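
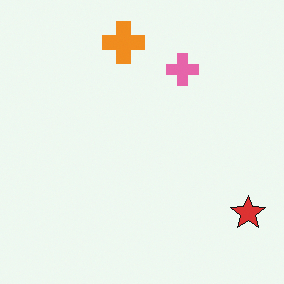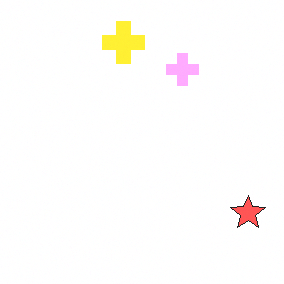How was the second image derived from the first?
This is the original image noticeably brightened.

Every pixel — background and shapes alike — is uniformly brightened.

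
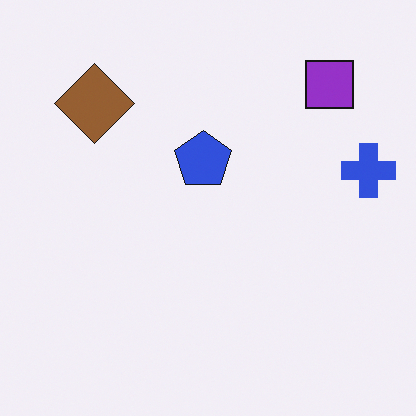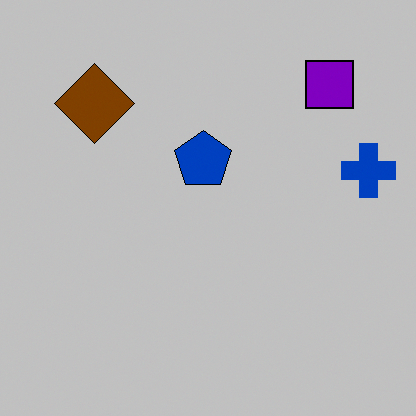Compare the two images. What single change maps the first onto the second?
This is the original image aggressively posterized.

Each flat color has snapped to a coarser quantized level — most visibly, the near-white background has dropped to a flat grey.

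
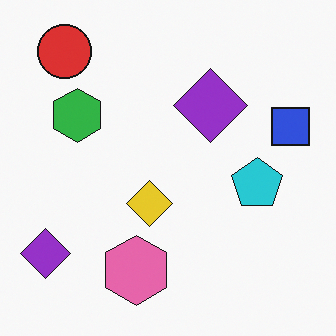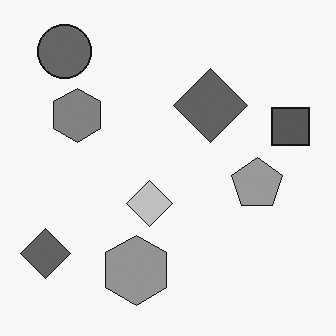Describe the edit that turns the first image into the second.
Converted to grayscale.

All color is removed — every shape is now a shade of grey.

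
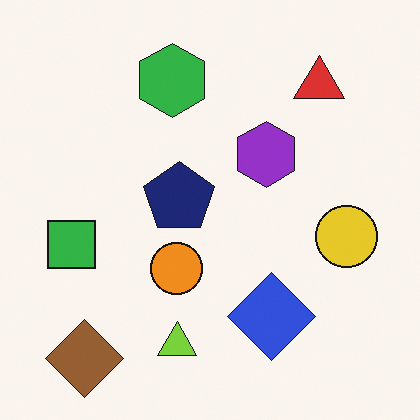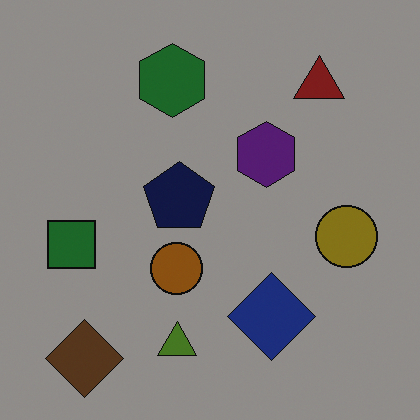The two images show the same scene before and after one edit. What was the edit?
The image was noticeably darkened.

Every pixel — background and shapes alike — is uniformly darkened.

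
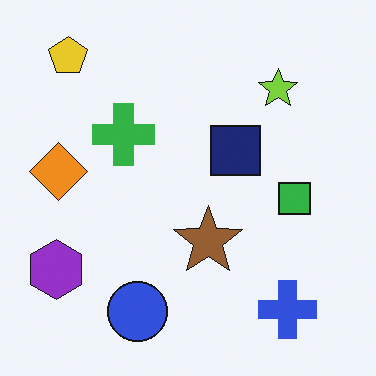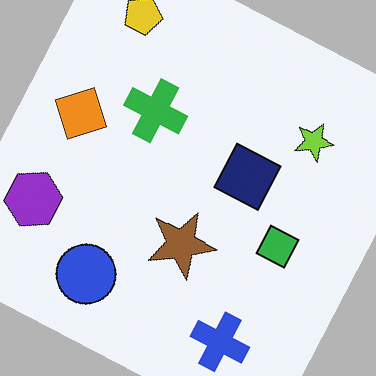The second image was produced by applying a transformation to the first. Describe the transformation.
The transformation is: rotated clockwise by a moderate amount.

Every shape is tilted by the same angle and the image corners show triangular fill wedges — a whole-image rotation by a non-right angle.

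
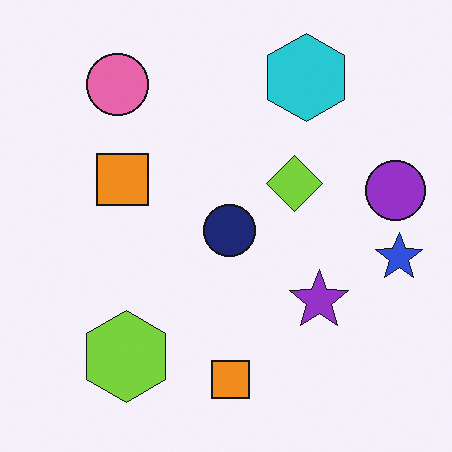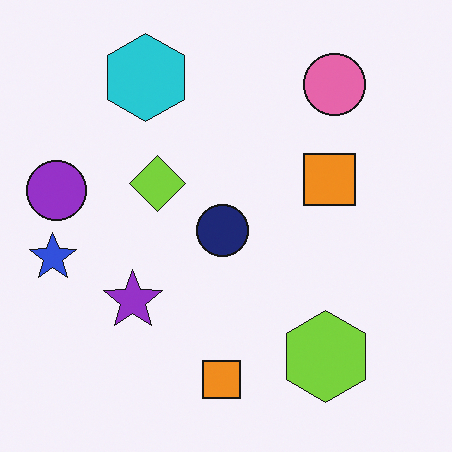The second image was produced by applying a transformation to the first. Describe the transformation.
This is the original image flipped horizontally (left ↔ right).

The blue star is in the right of the first image and the left of the second — shapes on opposite sides of the vertical midline have swapped in a mirror flip.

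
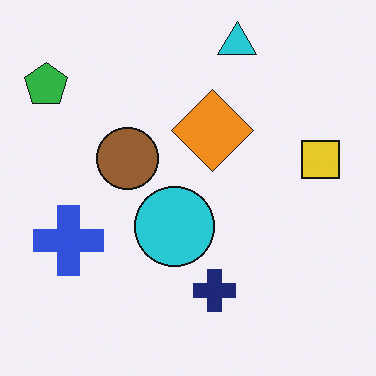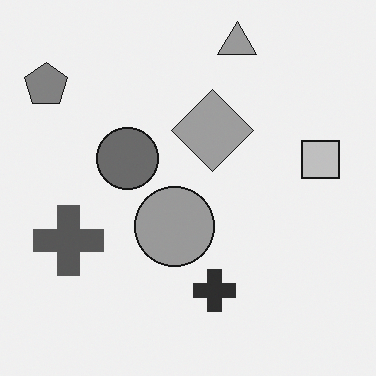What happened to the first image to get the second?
The image was converted to grayscale.

All color is removed — every shape is now a shade of grey.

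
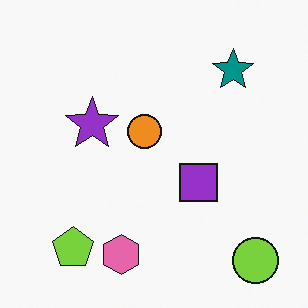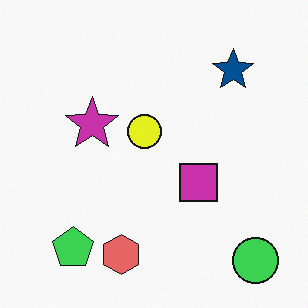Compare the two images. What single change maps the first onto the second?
It was hue-shifted slightly.

Every shape's color has rotated by the same amount around the hue wheel — a uniform hue shift.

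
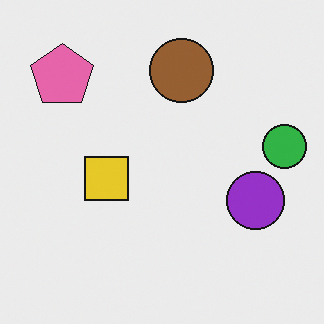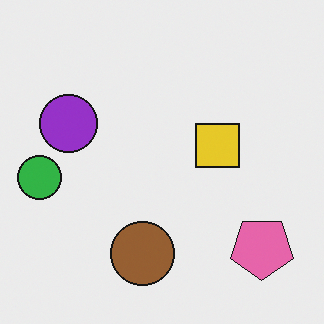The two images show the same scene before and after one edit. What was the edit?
This is the original image rotated 180°.

The pink pentagon sits in the top-left of the first image and the bottom-right of the second — consistent with a whole-image 180° rotation.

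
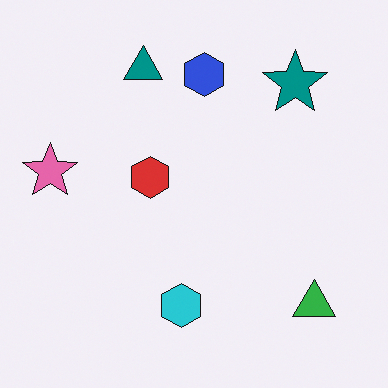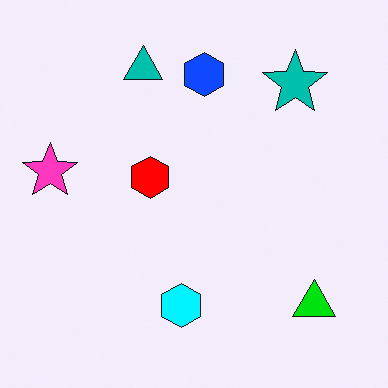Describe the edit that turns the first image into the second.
It was made much more vivid (saturation change).

All colors are more vivid — a global saturation change.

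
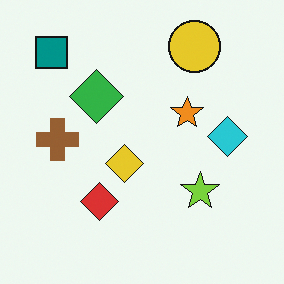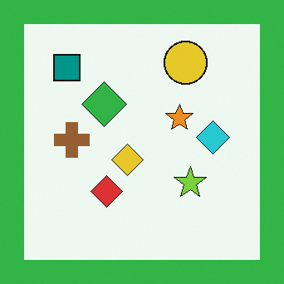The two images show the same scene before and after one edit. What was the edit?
It was framed with a green border.

A solid green frame runs around the edge of the second image, with the content slightly shrunk inside it.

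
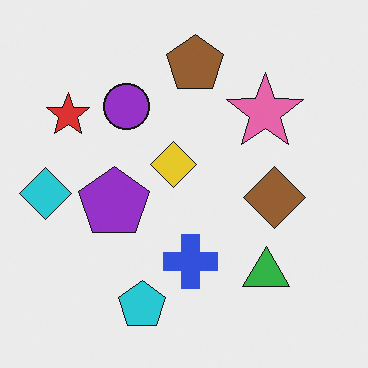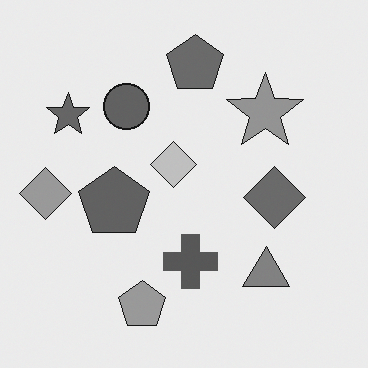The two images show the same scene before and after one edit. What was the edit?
This is the original image converted to grayscale.

All color is removed — every shape is now a shade of grey.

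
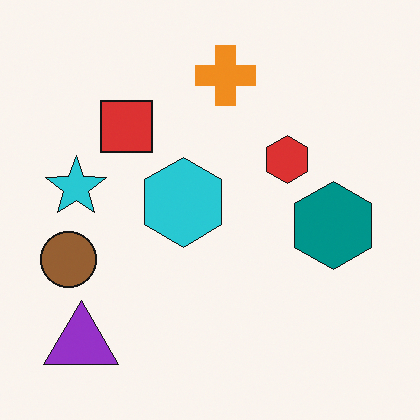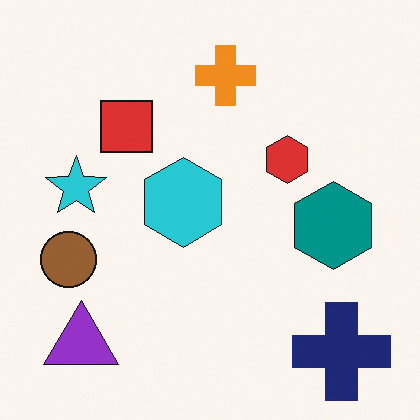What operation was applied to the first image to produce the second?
It was overlaid with an additional navy cross.

A navy cross appears in the second image that is absent from the first.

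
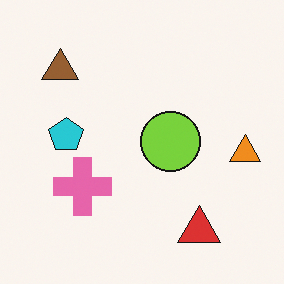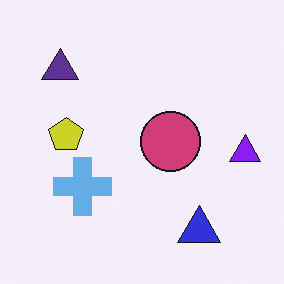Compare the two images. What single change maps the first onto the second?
The image was hue-shifted by a large amount.

Every shape's color has rotated by the same amount around the hue wheel — a uniform hue shift.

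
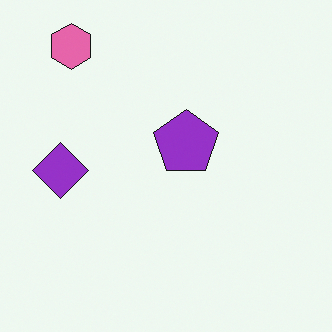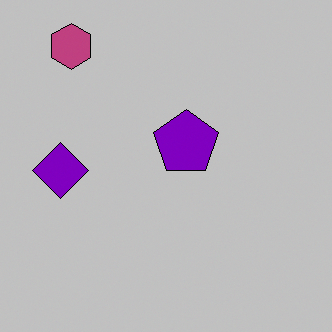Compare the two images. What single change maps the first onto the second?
This is the original image heavily posterized to just a handful of flat colors.

Each flat color has snapped to a coarser quantized level — most visibly, the near-white background has dropped to a flat grey.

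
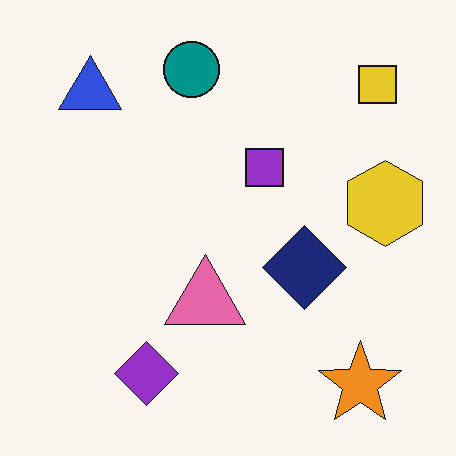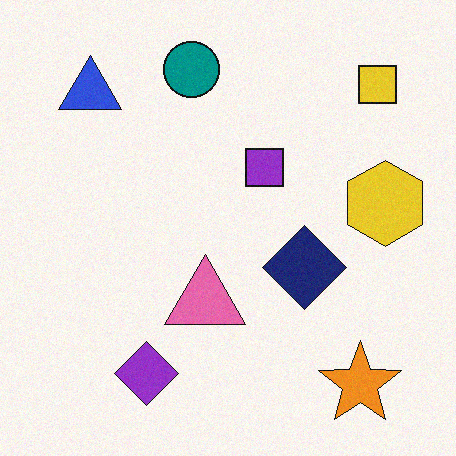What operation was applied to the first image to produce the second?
Degraded with light additive noise.

Random speckle covers the whole image, including the flat background.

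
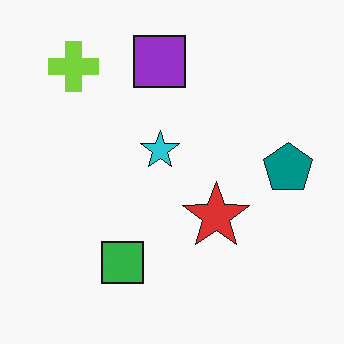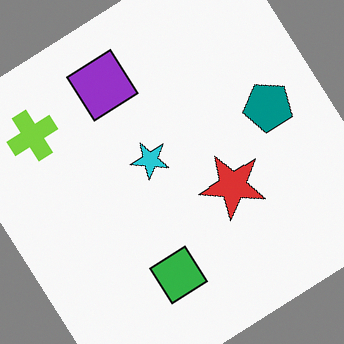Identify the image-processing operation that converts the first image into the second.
The second image is the first rotated counter-clockwise by a large amount — several tens of degrees.

Every shape is tilted by the same angle and the image corners show triangular fill wedges — a whole-image rotation by a non-right angle.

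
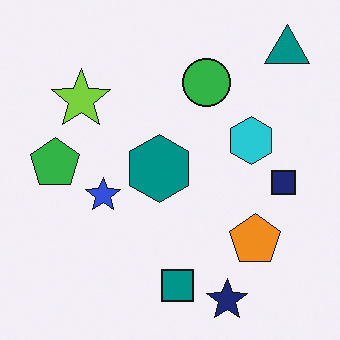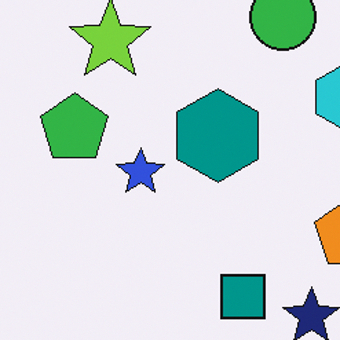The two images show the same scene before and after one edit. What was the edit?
The image was cropped to a modestly smaller region and rescaled.

The visible shapes are larger and the field of view is narrower; shapes near the original edges may be partly or wholly outside the frame — a crop-and-rescale.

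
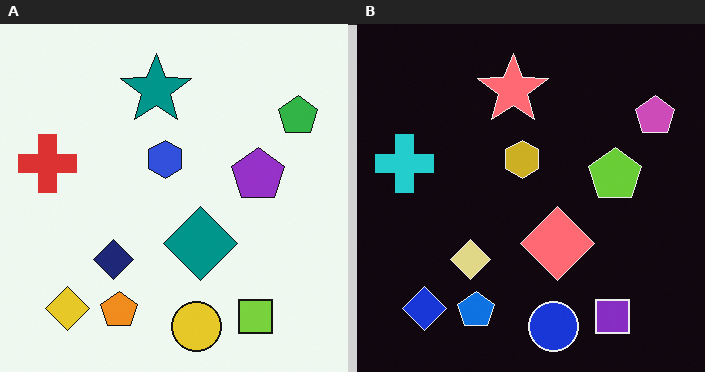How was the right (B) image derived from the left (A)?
The transformation is: color-inverted (negative).

The light background has become dark and every shape's color is its complement — a photographic negative.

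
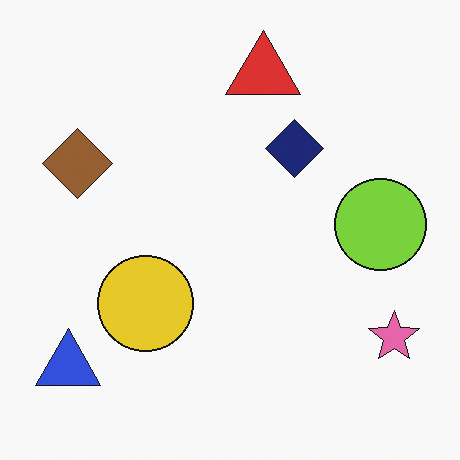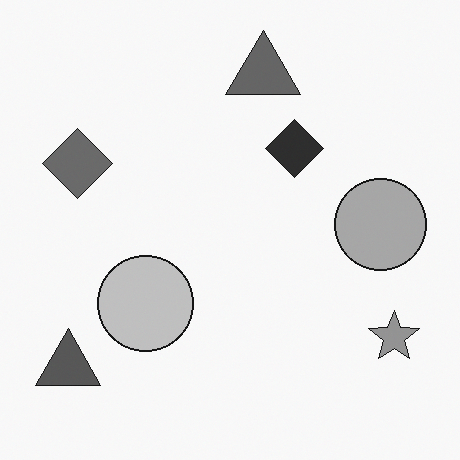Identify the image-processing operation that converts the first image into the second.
The second image is the first converted to grayscale.

All color is removed — every shape is now a shade of grey.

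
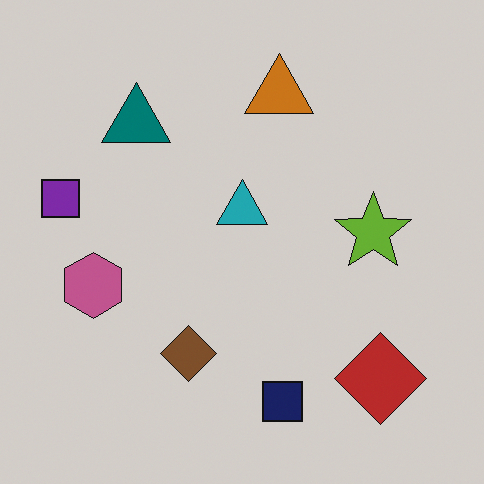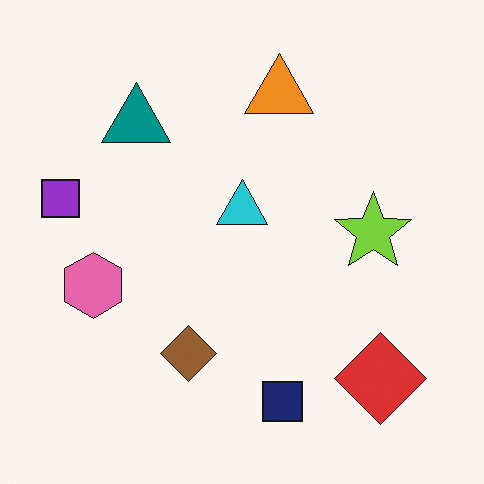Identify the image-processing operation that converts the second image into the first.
The first image is the second darkened a little.

Every pixel — background and shapes alike — is uniformly darkened.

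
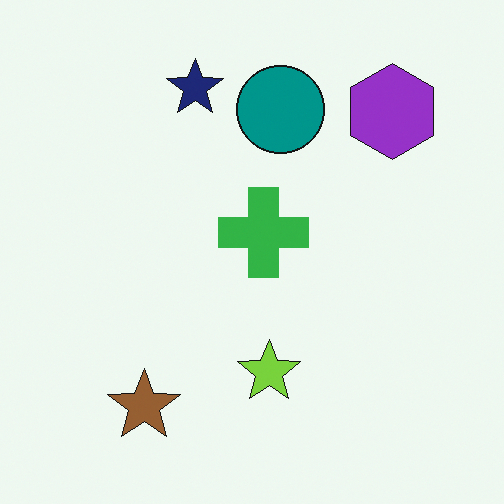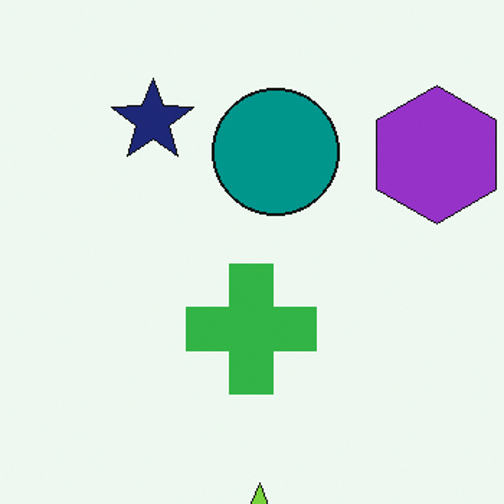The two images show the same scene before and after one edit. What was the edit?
The image was cropped to a modestly smaller region and rescaled.

The visible shapes are larger and the field of view is narrower; shapes near the original edges may be partly or wholly outside the frame — a crop-and-rescale.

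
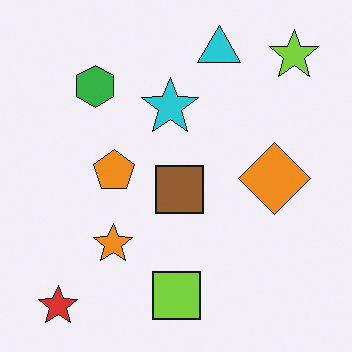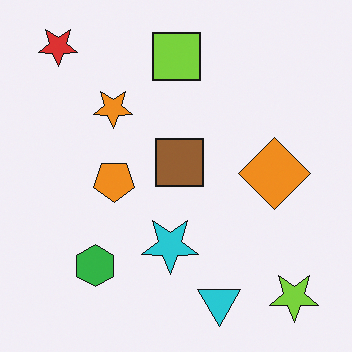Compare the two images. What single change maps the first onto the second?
It was flipped vertically (top ↔ bottom).

The red star is in the bottom-left of the first image and the top-left of the second — shapes on opposite sides of the horizontal midline have swapped in a mirror flip.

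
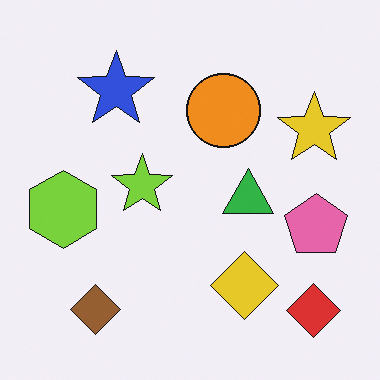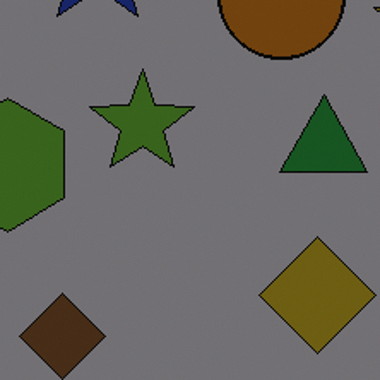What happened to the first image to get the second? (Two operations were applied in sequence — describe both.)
It was substantially darkened, then cropped to a noticeably smaller region and rescaled.

Every pixel — background and shapes alike — is uniformly darkened. The visible shapes are larger and the field of view is narrower; shapes near the original edges may be partly or wholly outside the frame — a crop-and-rescale.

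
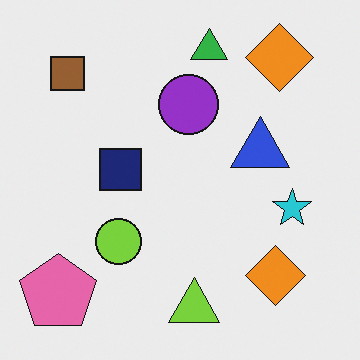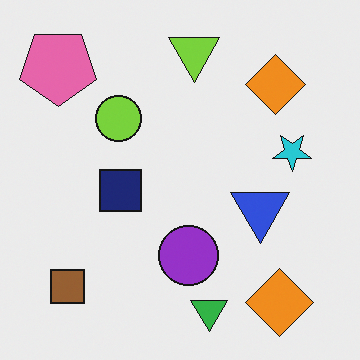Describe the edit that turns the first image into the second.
The second image is the first flipped vertically (top ↔ bottom).

The green triangle is in the top of the first image and the bottom of the second — shapes on opposite sides of the horizontal midline have swapped in a mirror flip.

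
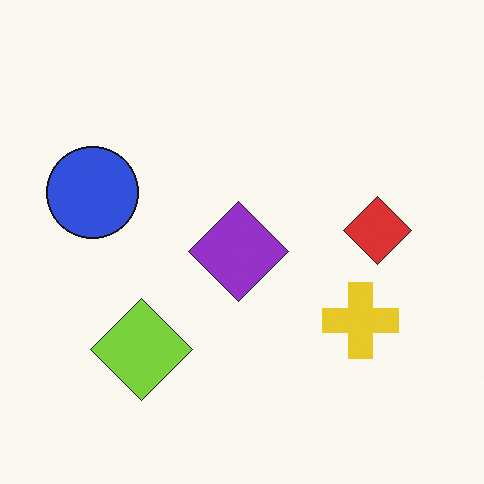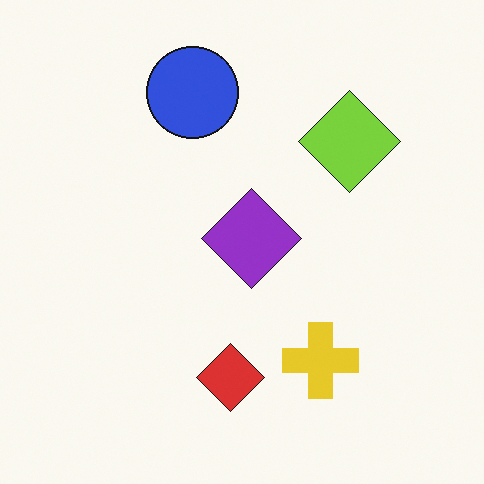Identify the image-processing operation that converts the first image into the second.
The image was transposed (reflected across the top-left ↔ bottom-right diagonal).

Shapes have swapped their row and column positions — what was in the top-right is now in the bottom-left — a diagonal reflection.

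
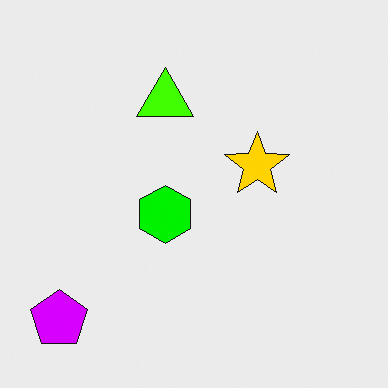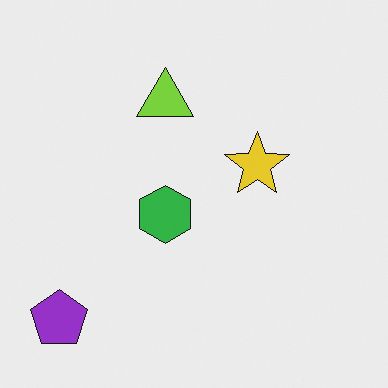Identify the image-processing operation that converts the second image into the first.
The transformation is: heavily oversaturated.

All colors are more vivid — a global saturation change.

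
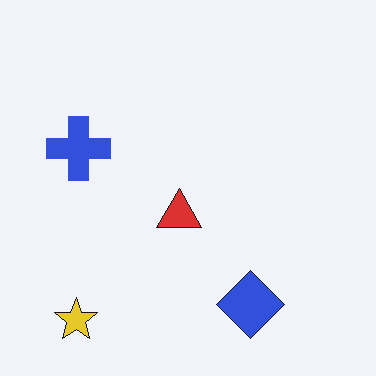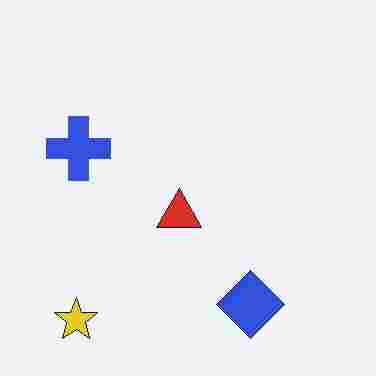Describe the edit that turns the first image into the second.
The image was heavily JPEG-compressed with obvious blocking artifacts.

Blocky 8×8 compression artifacts appear around shape edges and the flat background shows ringing — characteristic JPEG degradation.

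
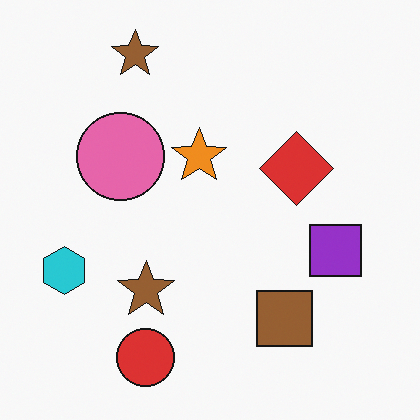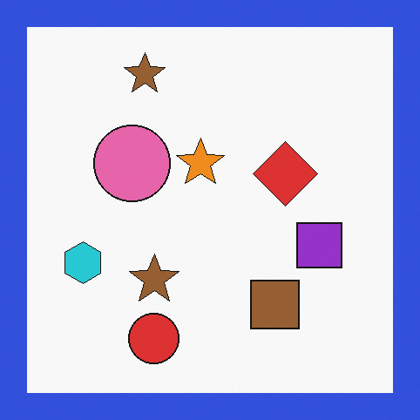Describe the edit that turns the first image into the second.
The second image is the first framed with a blue border.

A solid blue frame runs around the edge of the second image, with the content slightly shrunk inside it.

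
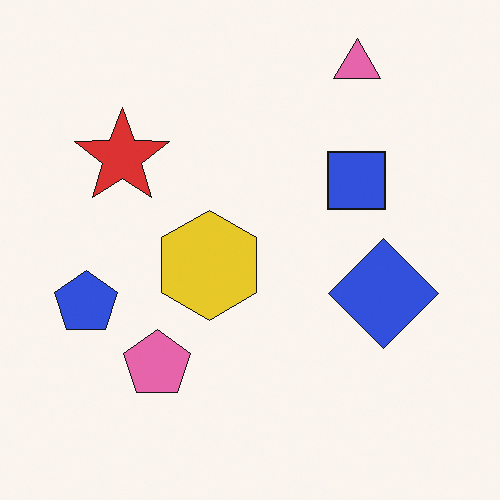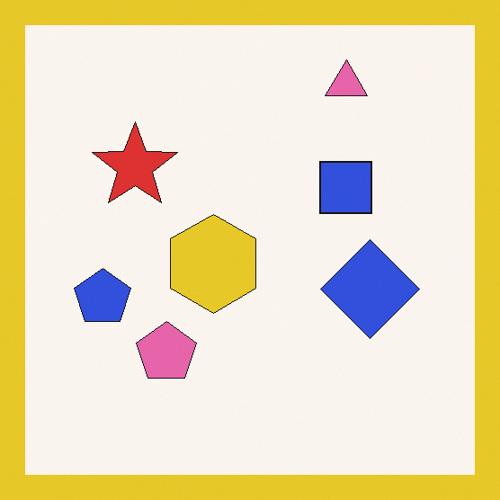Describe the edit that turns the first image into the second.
This is the original image framed with a yellow border.

A solid yellow frame runs around the edge of the second image, with the content slightly shrunk inside it.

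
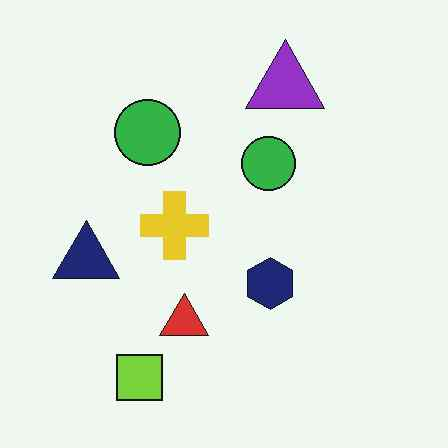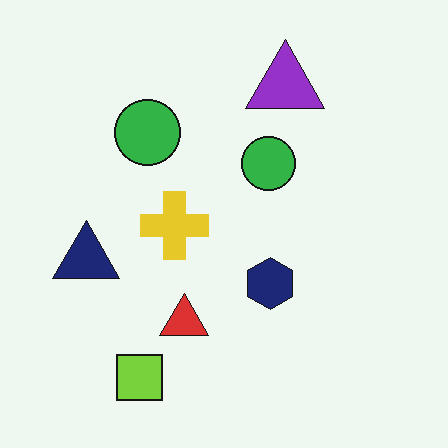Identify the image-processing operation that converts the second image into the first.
This is the original image given moderate JPEG compression.

Blocky 8×8 compression artifacts appear around shape edges and the flat background shows ringing — characteristic JPEG degradation.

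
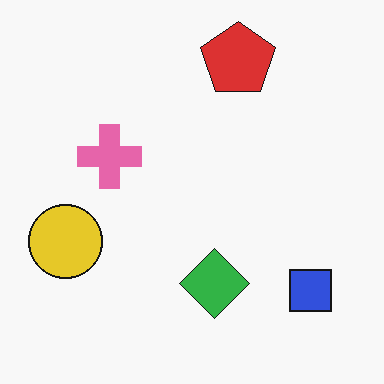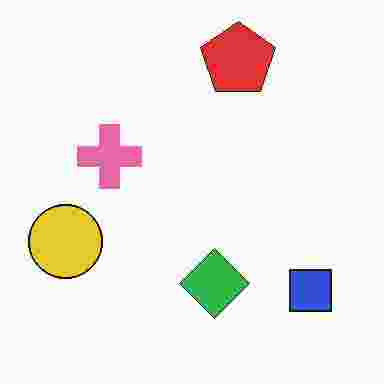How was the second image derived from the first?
Heavily JPEG-compressed with obvious blocking artifacts.

Blocky 8×8 compression artifacts appear around shape edges and the flat background shows ringing — characteristic JPEG degradation.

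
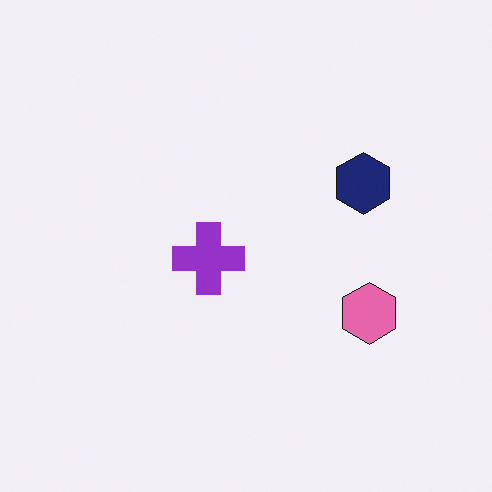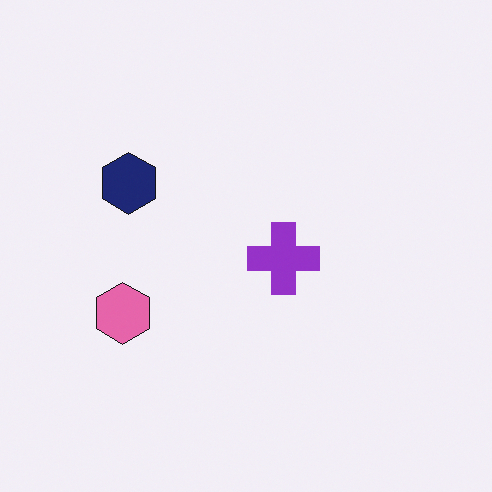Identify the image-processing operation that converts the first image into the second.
Flipped horizontally (left ↔ right).

The pink hexagon is in the right of the first image and the left of the second — shapes on opposite sides of the vertical midline have swapped in a mirror flip.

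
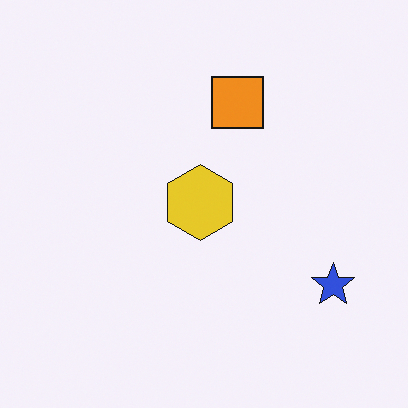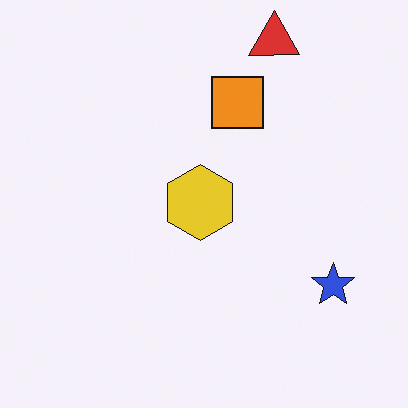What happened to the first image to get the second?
Overlaid with an additional red triangle.

A red triangle appears in the second image that is absent from the first.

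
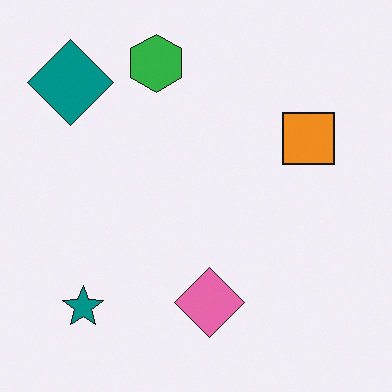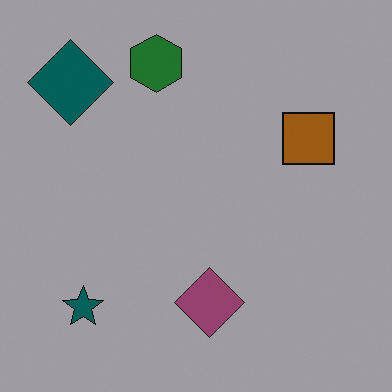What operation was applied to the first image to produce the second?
The second image is the first darkened a lot.

Every pixel — background and shapes alike — is uniformly darkened.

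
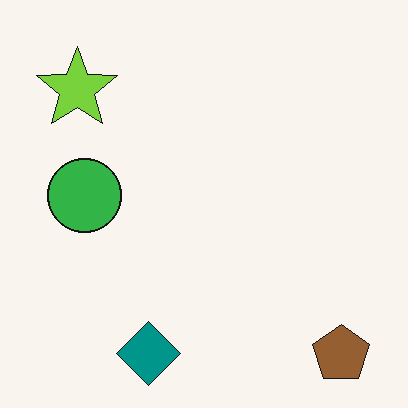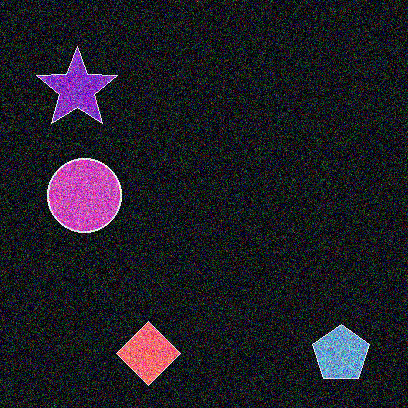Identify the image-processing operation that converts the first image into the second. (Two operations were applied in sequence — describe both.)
It was color-inverted (negative), then degraded with strong gaussian noise.

The light background has become dark and every shape's color is its complement — a photographic negative. Random speckle covers the whole image, including the flat background.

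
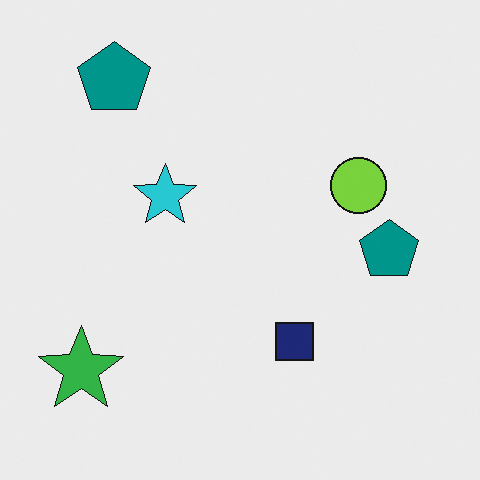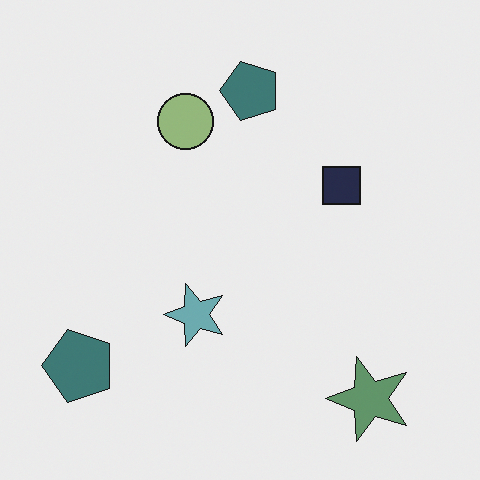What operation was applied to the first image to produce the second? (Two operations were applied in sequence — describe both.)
This is the original image heavily desaturated, then rotated 90° counter-clockwise.

All colors are more muted and greyish — a global saturation change. The green star sits in the bottom-left of the first image and the bottom-right of the second — consistent with a whole-image 90° counter-clockwise rotation.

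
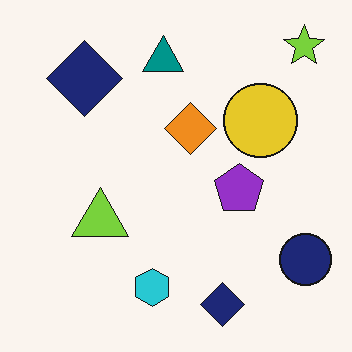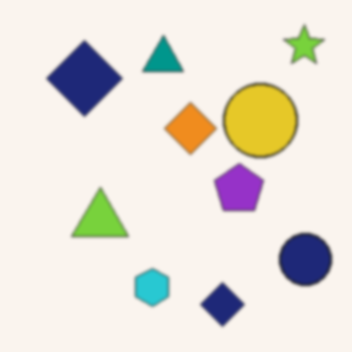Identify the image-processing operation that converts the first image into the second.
The image was given a subtle gaussian blur.

Shape edges and outlines are uniformly softened across the whole image.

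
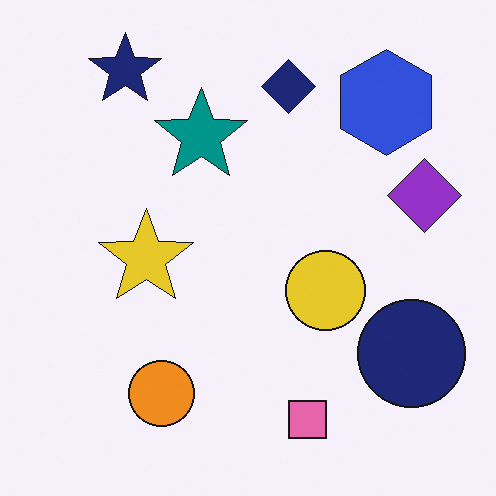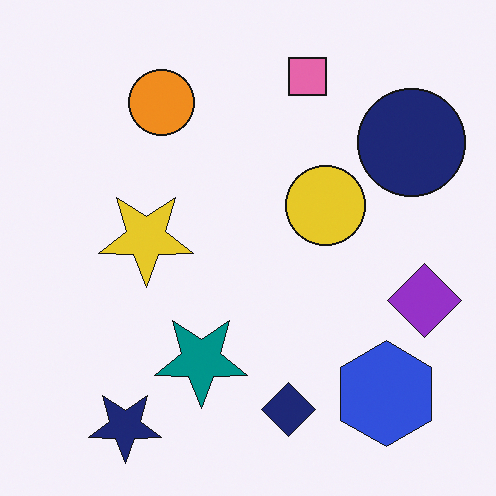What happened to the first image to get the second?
The transformation is: flipped vertically (top ↔ bottom).

The navy star is in the top-left of the first image and the bottom-left of the second — shapes on opposite sides of the horizontal midline have swapped in a mirror flip.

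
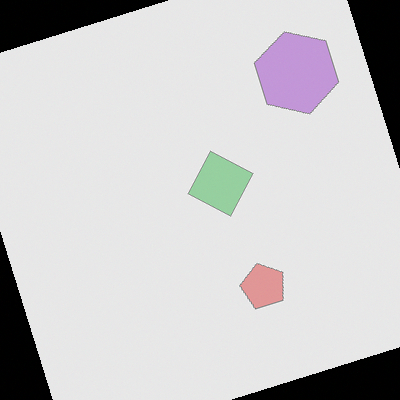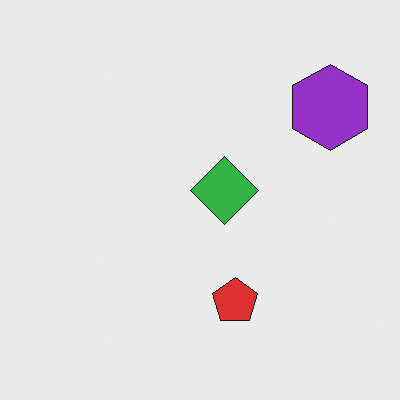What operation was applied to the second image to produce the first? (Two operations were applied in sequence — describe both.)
The image was washed out (contrast reduced), then rotated counter-clockwise by a moderate amount.

Tones are pushed toward mid-grey across the whole image — a global contrast change. Every shape is tilted by the same angle and the image corners show triangular fill wedges — a whole-image rotation by a non-right angle.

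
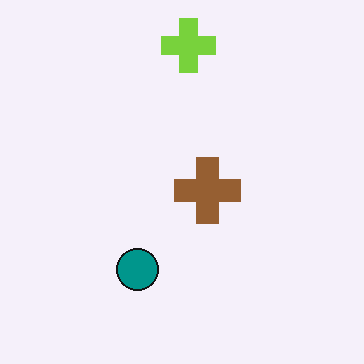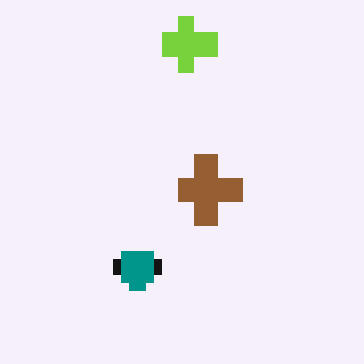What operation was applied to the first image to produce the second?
The second image is the first pixelated into visible square blocks.

Shapes are reduced to large square blocks; fine edges and outlines are lost — a downscale-then-upscale (mosaic) effect.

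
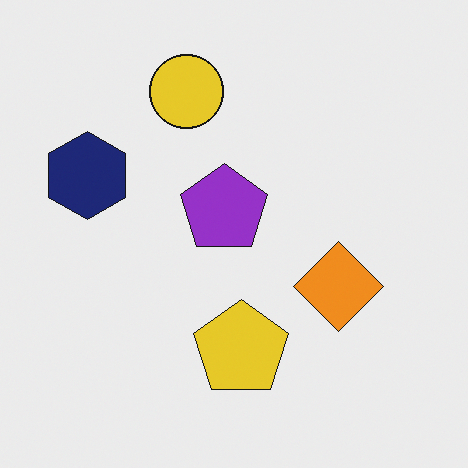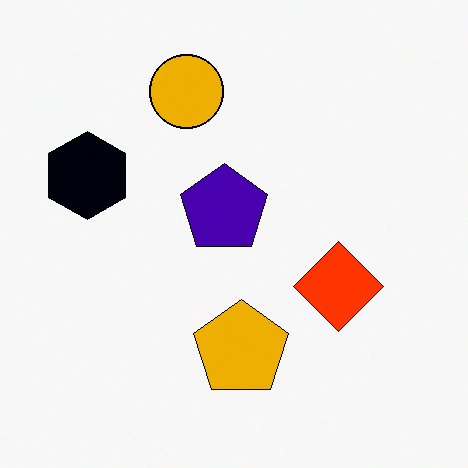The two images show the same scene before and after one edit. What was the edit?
This is the original image boosted in contrast.

Tones are pushed away from mid-grey across the whole image — a global contrast change.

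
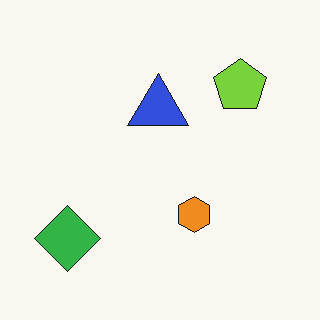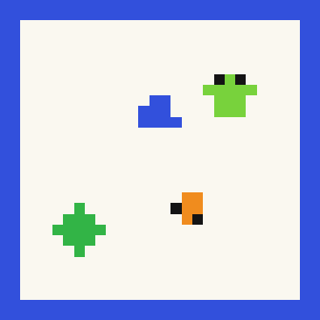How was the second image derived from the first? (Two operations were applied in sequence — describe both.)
It was heavily pixelated into large blocks, then framed with a blue border.

Shapes are reduced to large square blocks; fine edges and outlines are lost — a downscale-then-upscale (mosaic) effect. A solid blue frame runs around the edge of the second image, with the content slightly shrunk inside it.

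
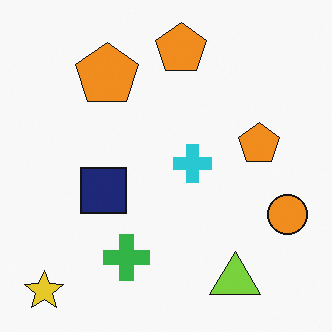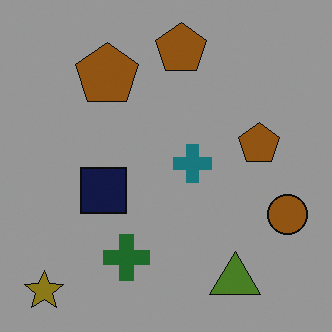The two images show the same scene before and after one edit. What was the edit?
Noticeably darkened.

Every pixel — background and shapes alike — is uniformly darkened.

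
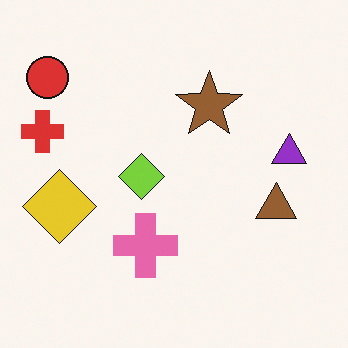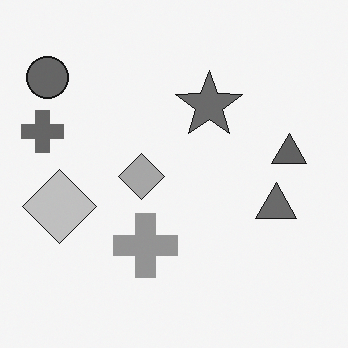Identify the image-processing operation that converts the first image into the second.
The transformation is: converted to grayscale.

All color is removed — every shape is now a shade of grey.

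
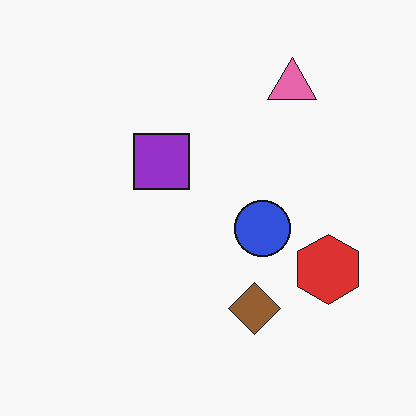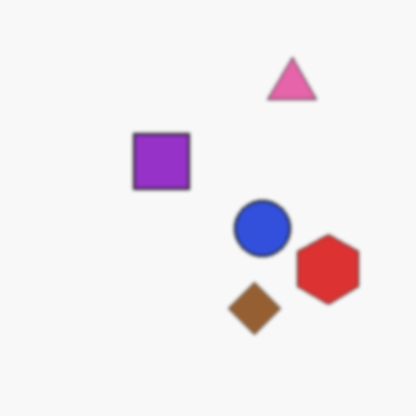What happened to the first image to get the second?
The second image is the first given a subtle gaussian blur.

Shape edges and outlines are uniformly softened across the whole image.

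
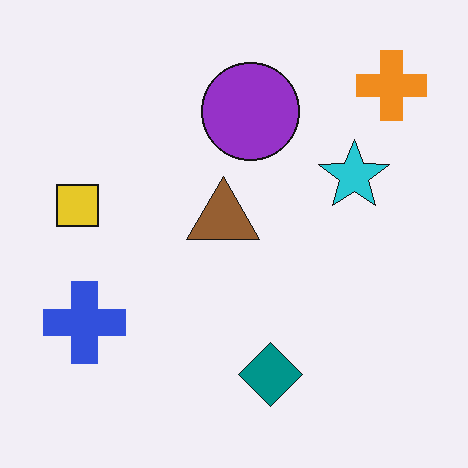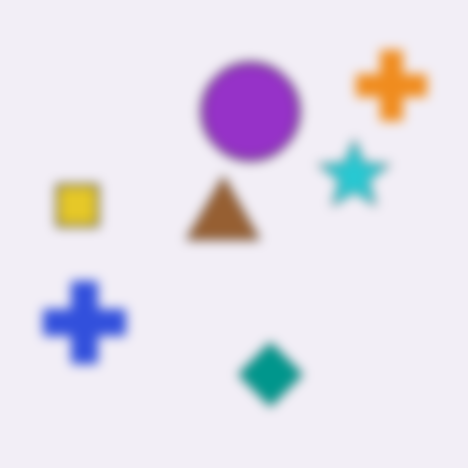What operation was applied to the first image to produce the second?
The transformation is: strongly gaussian-blurred.

Shape edges and outlines are uniformly softened across the whole image.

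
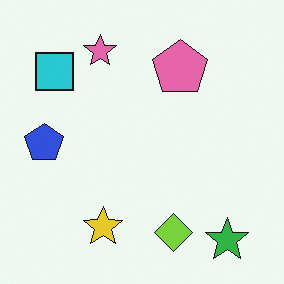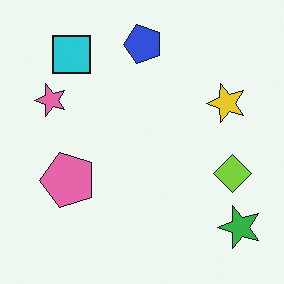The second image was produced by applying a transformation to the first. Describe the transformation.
The second image is the first transposed (reflected across the top-left ↔ bottom-right diagonal).

Shapes have swapped their row and column positions — what was in the top-right is now in the bottom-left — a diagonal reflection.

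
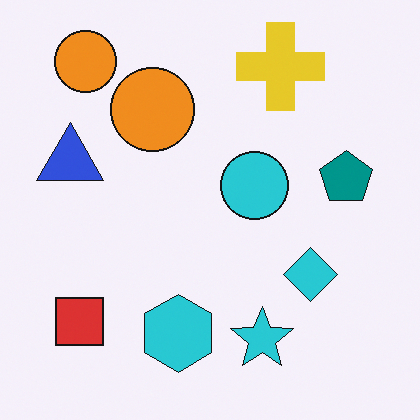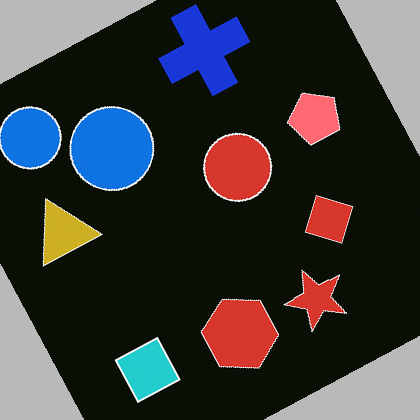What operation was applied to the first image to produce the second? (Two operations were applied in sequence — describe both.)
The transformation is: rotated counter-clockwise by a clearly visible amount, then color-inverted (negative).

Every shape is tilted by the same angle and the image corners show triangular fill wedges — a whole-image rotation by a non-right angle. The light background has become dark and every shape's color is its complement — a photographic negative.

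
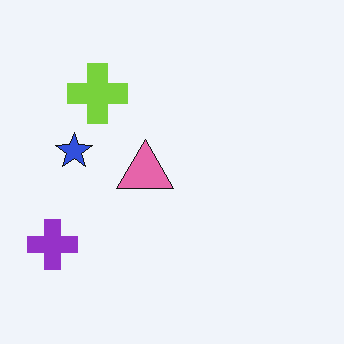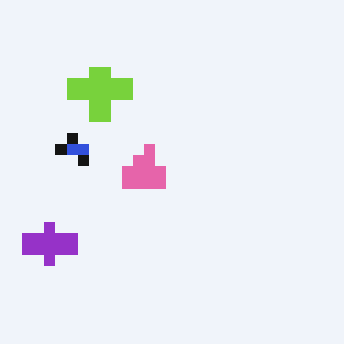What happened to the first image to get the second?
The image was coarsely pixelated.

Shapes are reduced to large square blocks; fine edges and outlines are lost — a downscale-then-upscale (mosaic) effect.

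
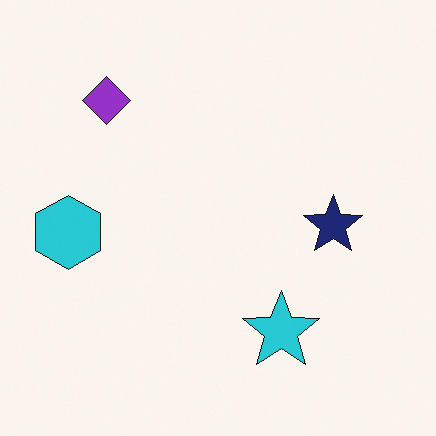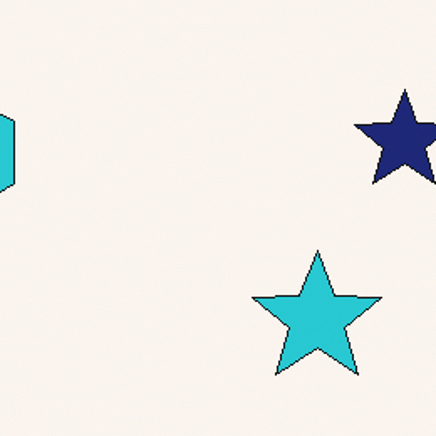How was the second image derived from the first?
The image was cropped tightly and scaled back up.

The visible shapes are larger and the field of view is narrower; shapes near the original edges may be partly or wholly outside the frame — a crop-and-rescale.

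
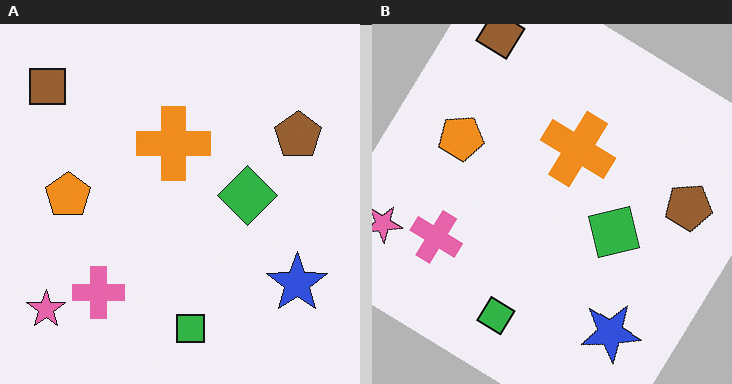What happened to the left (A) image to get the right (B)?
The image was rotated clockwise by a large amount — several tens of degrees.

Every shape is tilted by the same angle and the image corners show triangular fill wedges — a whole-image rotation by a non-right angle.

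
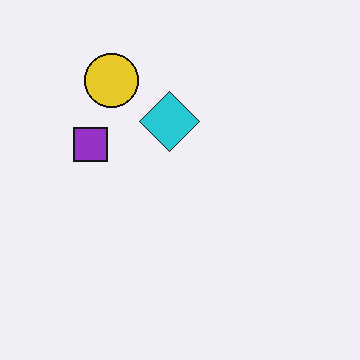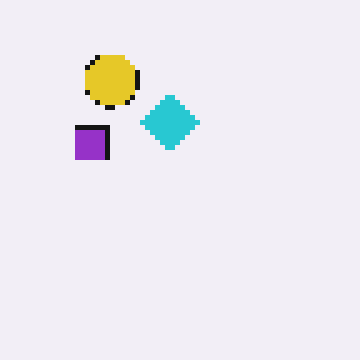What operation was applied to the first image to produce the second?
The image was lightly pixelated (a mild mosaic effect).

Shapes are reduced to large square blocks; fine edges and outlines are lost — a downscale-then-upscale (mosaic) effect.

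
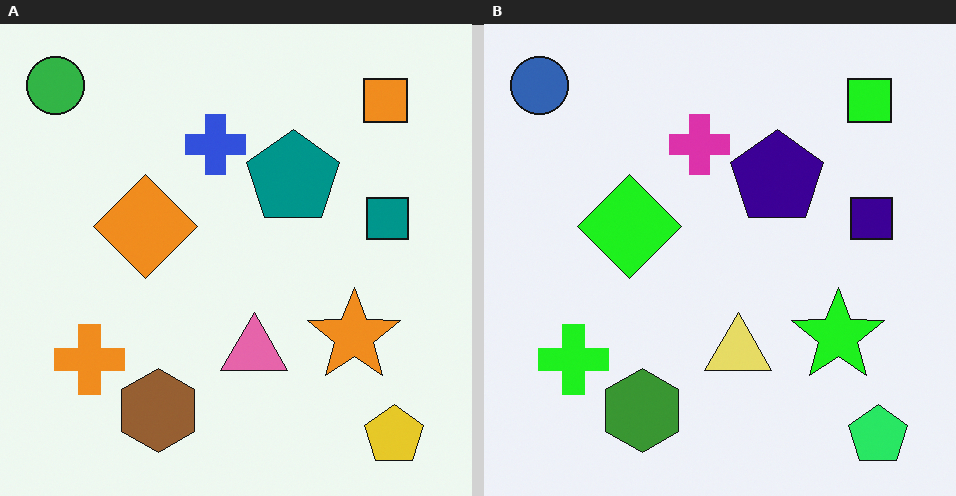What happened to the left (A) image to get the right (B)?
The image was hue-shifted through roughly a third of the color wheel.

Every shape's color has rotated by the same amount around the hue wheel — a uniform hue shift.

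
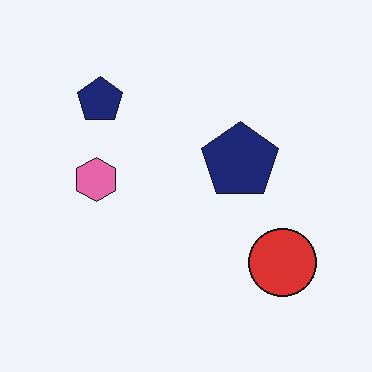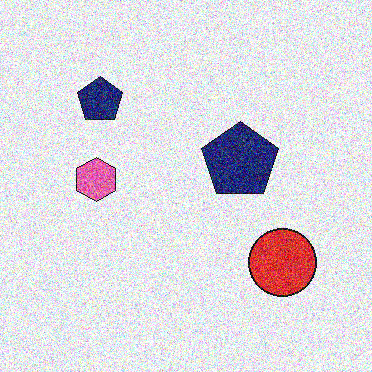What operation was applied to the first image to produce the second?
The second image is the first degraded with heavy additive noise.

Random speckle covers the whole image, including the flat background.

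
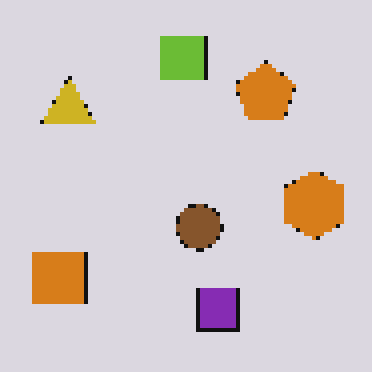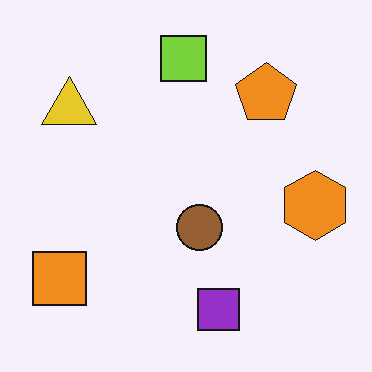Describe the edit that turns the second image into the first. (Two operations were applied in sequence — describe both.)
The image was darkened a little, then mildly pixelated.

Every pixel — background and shapes alike — is uniformly darkened. Shapes are reduced to large square blocks; fine edges and outlines are lost — a downscale-then-upscale (mosaic) effect.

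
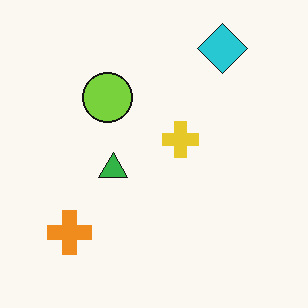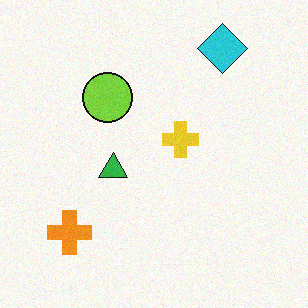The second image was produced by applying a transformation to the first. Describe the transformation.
The second image is the first degraded with light additive noise.

Random speckle covers the whole image, including the flat background.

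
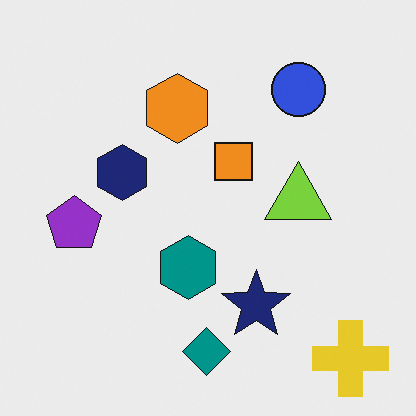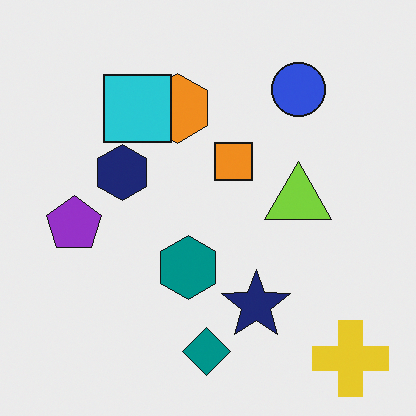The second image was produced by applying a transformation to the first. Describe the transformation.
This is the original image overlaid with an additional cyan square.

A cyan square appears in the second image that is absent from the first.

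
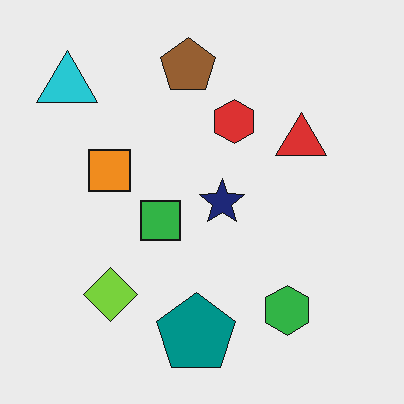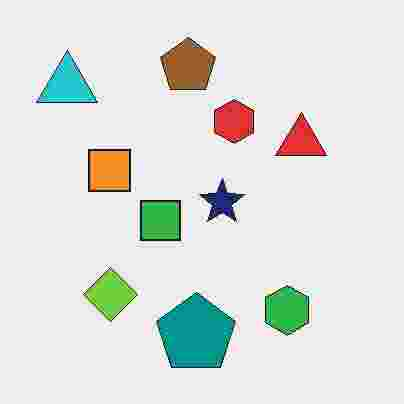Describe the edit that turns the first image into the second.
The transformation is: degraded with heavy JPEG compression.

Blocky 8×8 compression artifacts appear around shape edges and the flat background shows ringing — characteristic JPEG degradation.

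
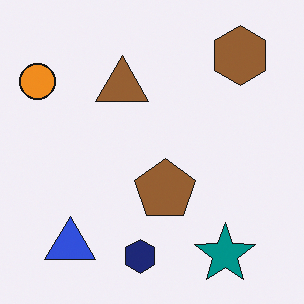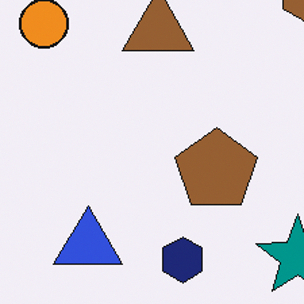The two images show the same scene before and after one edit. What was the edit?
The second image is the first cropped slightly and scaled back up.

The visible shapes are larger and the field of view is narrower; shapes near the original edges may be partly or wholly outside the frame — a crop-and-rescale.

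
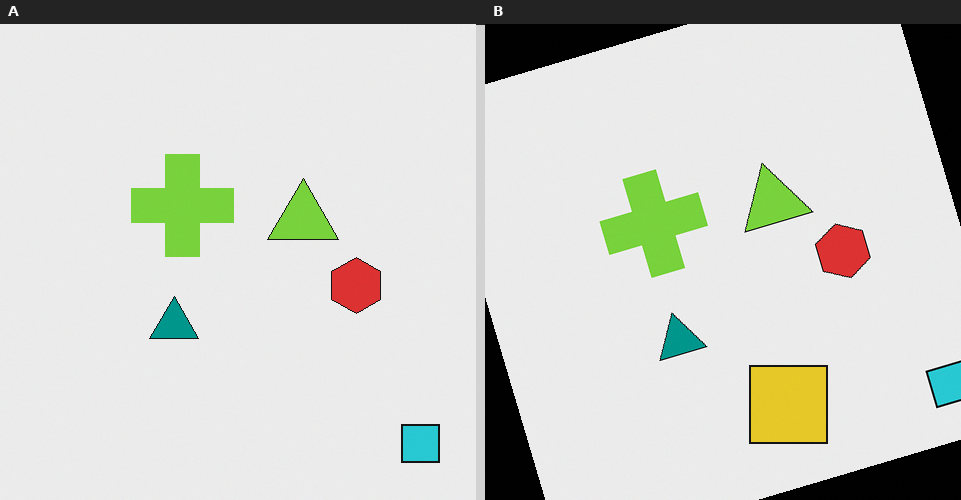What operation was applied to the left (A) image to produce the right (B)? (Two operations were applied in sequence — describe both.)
It was rotated counter-clockwise by a clearly visible amount, then overlaid with an additional yellow square.

Every shape is tilted by the same angle and the image corners show triangular fill wedges — a whole-image rotation by a non-right angle. A yellow square appears in the right (B) image that is absent from the left (A).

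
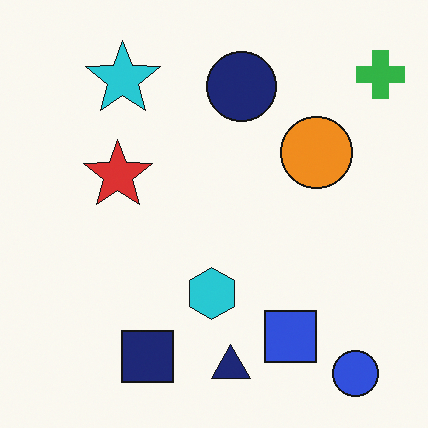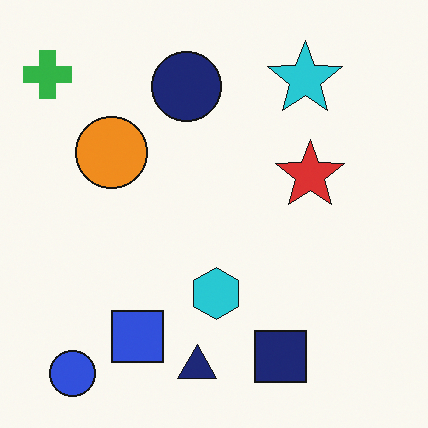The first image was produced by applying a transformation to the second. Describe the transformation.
The first image is the second flipped horizontally (left ↔ right).

The green cross is in the top-left of the second image and the top-right of the first — shapes on opposite sides of the vertical midline have swapped in a mirror flip.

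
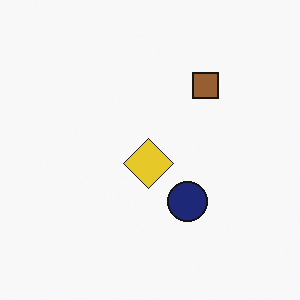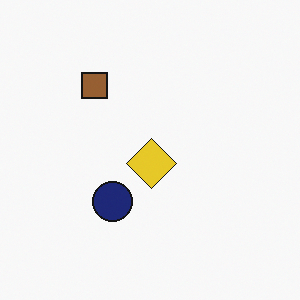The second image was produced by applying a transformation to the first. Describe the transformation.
The image was flipped horizontally (left ↔ right).

The brown square is in the top-right of the first image and the top-left of the second — shapes on opposite sides of the vertical midline have swapped in a mirror flip.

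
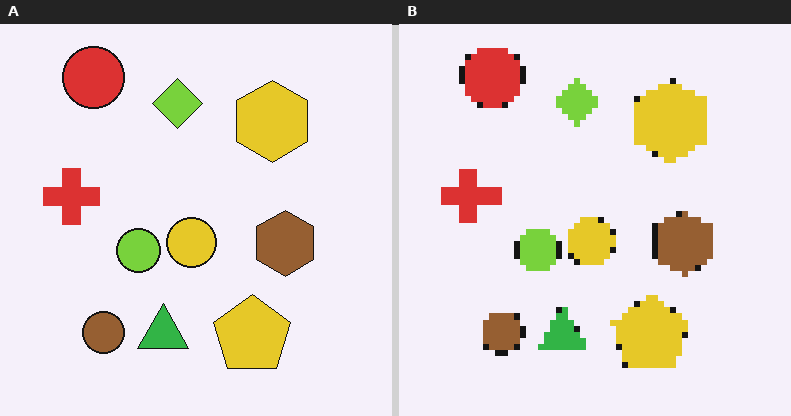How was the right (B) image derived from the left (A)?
This is the original image pixelated into visible square blocks.

Shapes are reduced to large square blocks; fine edges and outlines are lost — a downscale-then-upscale (mosaic) effect.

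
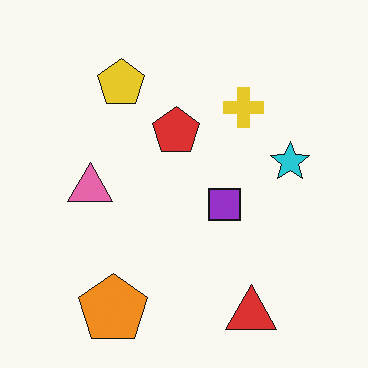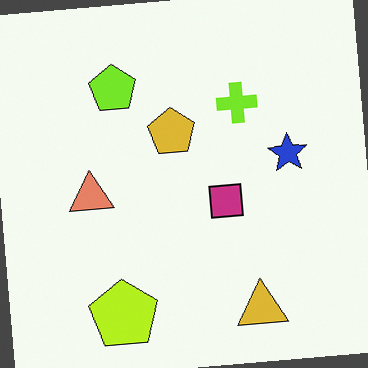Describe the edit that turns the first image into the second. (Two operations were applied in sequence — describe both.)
This is the original image hue-shifted by a small amount, then rotated counter-clockwise by a slight angle.

Every shape's color has rotated by the same amount around the hue wheel — a uniform hue shift. Every shape is tilted by the same angle and the image corners show triangular fill wedges — a whole-image rotation by a non-right angle.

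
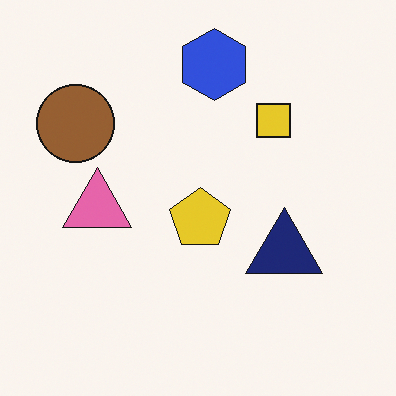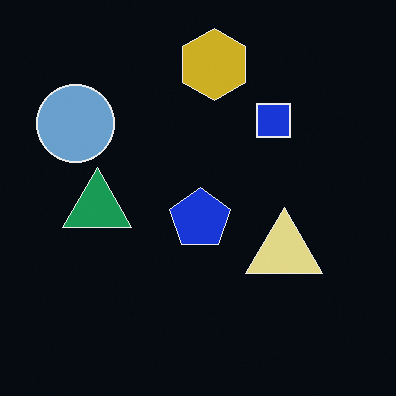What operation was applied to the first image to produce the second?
The second image is the first color-inverted (negative).

The light background has become dark and every shape's color is its complement — a photographic negative.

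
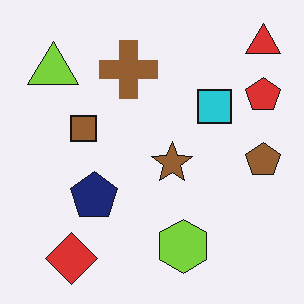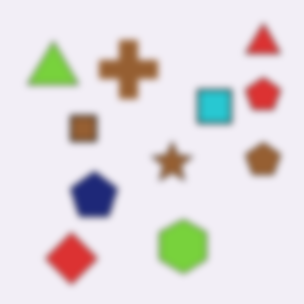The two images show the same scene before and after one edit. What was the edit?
The image was noticeably gaussian-blurred.

Shape edges and outlines are uniformly softened across the whole image.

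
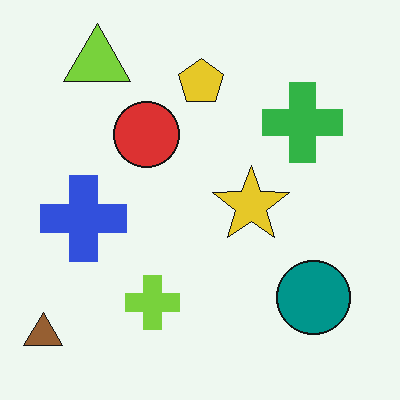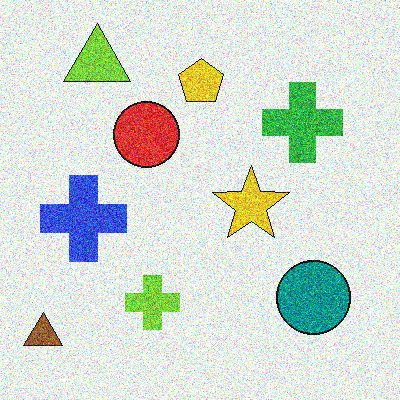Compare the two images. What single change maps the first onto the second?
It was degraded with strong gaussian noise.

Random speckle covers the whole image, including the flat background.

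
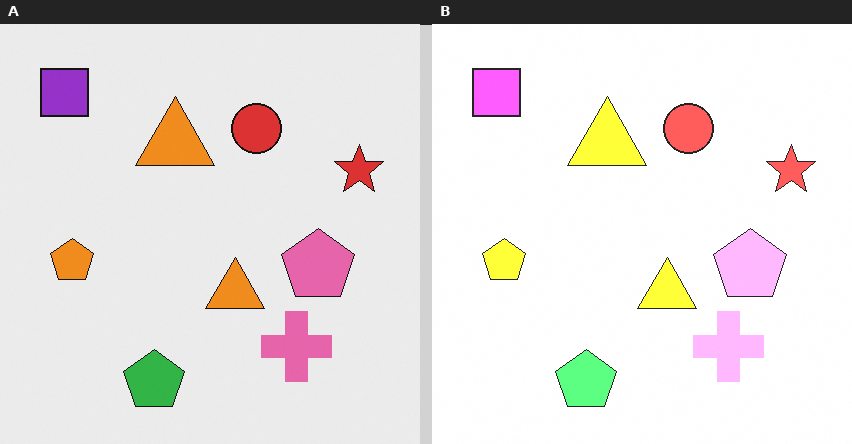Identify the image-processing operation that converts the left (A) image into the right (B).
The image was brightened a lot.

Every pixel — background and shapes alike — is uniformly brightened.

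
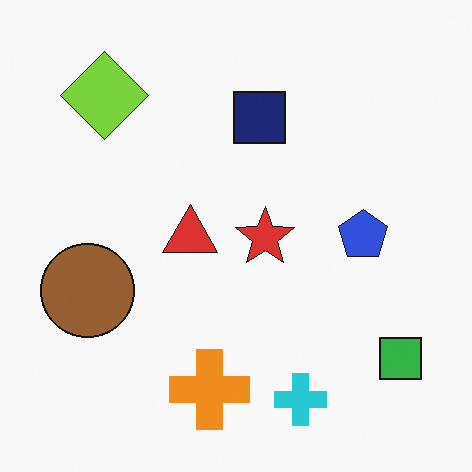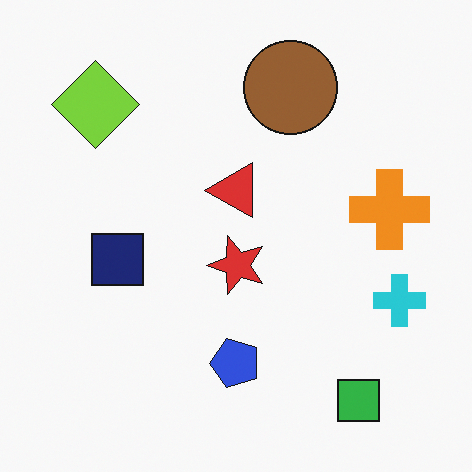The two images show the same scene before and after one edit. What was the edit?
The image was transposed (reflected across the top-left ↔ bottom-right diagonal).

Shapes have swapped their row and column positions — what was in the top-right is now in the bottom-left — a diagonal reflection.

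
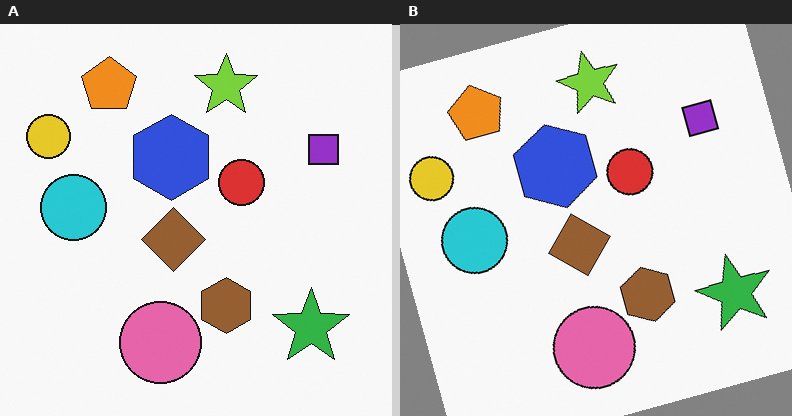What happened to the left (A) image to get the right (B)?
Rotated counter-clockwise by a moderate amount.

Every shape is tilted by the same angle and the image corners show triangular fill wedges — a whole-image rotation by a non-right angle.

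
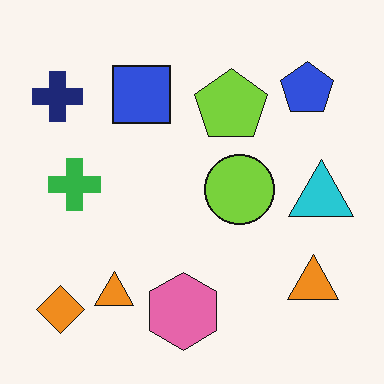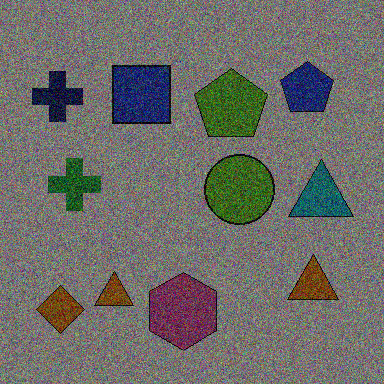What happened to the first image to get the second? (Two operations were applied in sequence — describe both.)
The transformation is: substantially darkened, then degraded with a thick layer of grain.

Every pixel — background and shapes alike — is uniformly darkened. Random speckle covers the whole image, including the flat background.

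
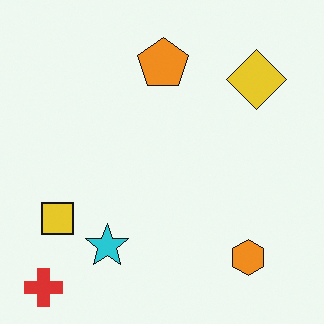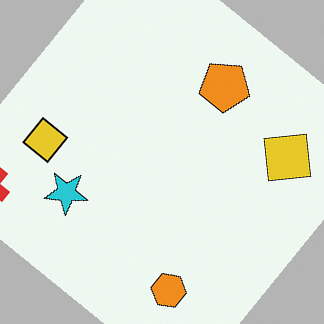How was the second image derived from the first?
It was rotated clockwise by a large amount — several tens of degrees.

Every shape is tilted by the same angle and the image corners show triangular fill wedges — a whole-image rotation by a non-right angle.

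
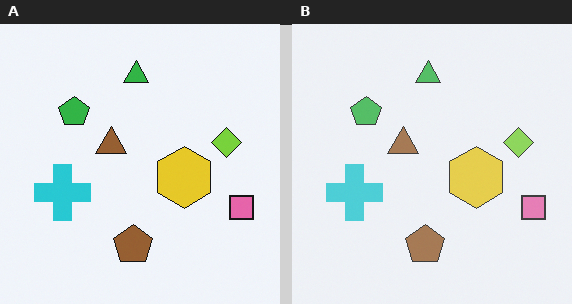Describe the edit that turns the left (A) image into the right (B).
It was given slightly reduced contrast.

Tones are pushed toward mid-grey across the whole image — a global contrast change.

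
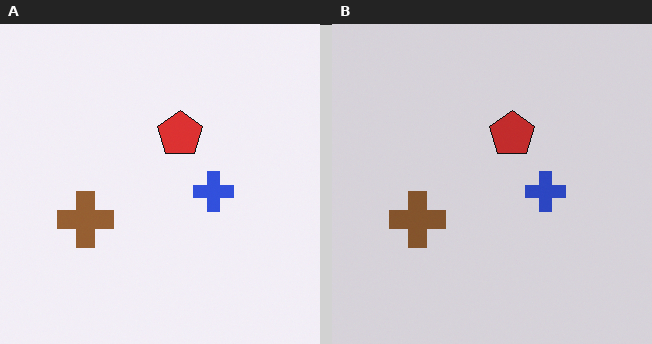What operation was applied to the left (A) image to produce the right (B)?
The image was slightly darkened.

Every pixel — background and shapes alike — is uniformly darkened.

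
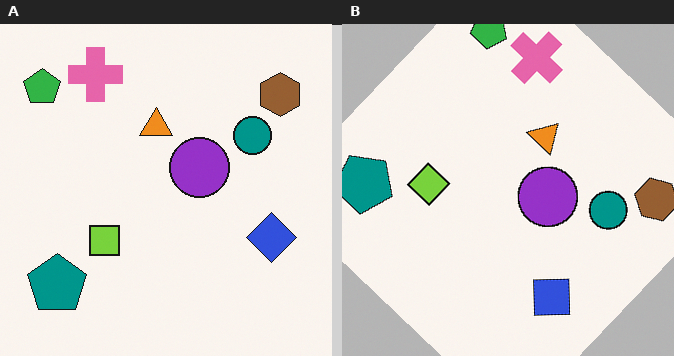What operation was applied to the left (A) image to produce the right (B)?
This is the original image rotated clockwise by a large amount — several tens of degrees.

Every shape is tilted by the same angle and the image corners show triangular fill wedges — a whole-image rotation by a non-right angle.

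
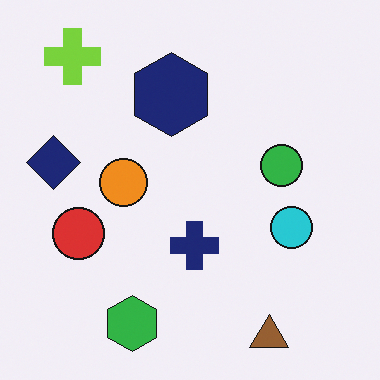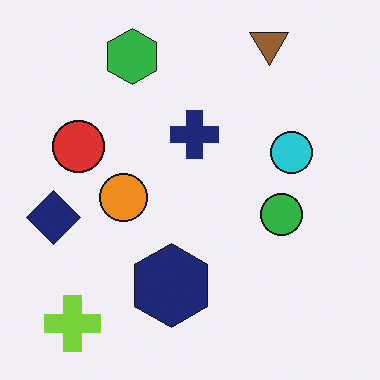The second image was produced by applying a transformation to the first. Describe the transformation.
The second image is the first flipped vertically (top ↔ bottom).

The brown triangle is in the bottom-right of the first image and the top-right of the second — shapes on opposite sides of the horizontal midline have swapped in a mirror flip.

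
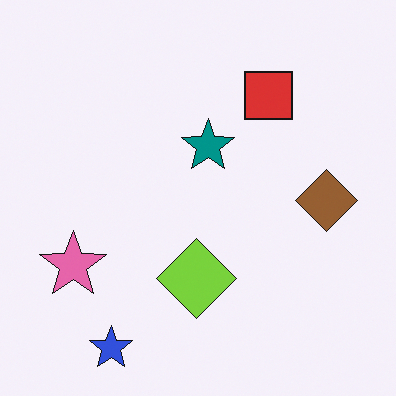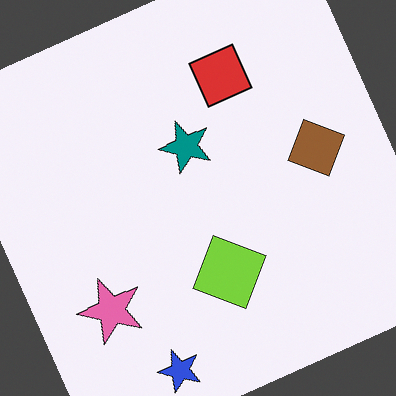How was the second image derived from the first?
The image was rotated counter-clockwise by a moderate amount.

Every shape is tilted by the same angle and the image corners show triangular fill wedges — a whole-image rotation by a non-right angle.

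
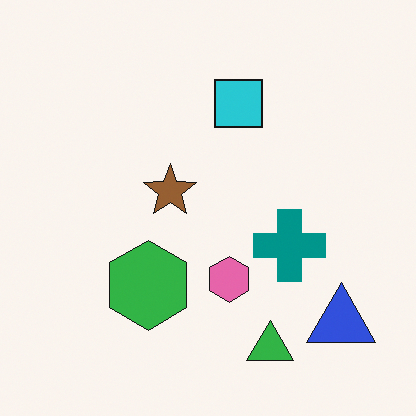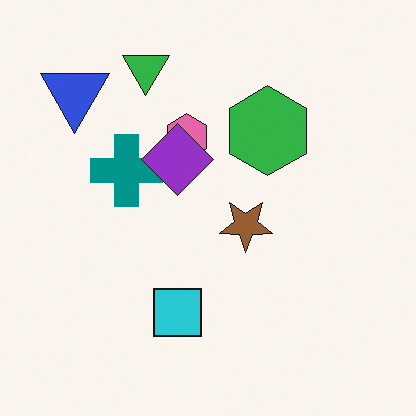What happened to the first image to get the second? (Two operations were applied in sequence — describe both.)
This is the original image rotated 180°, then overlaid with an additional purple diamond.

The blue triangle sits in the bottom-right of the first image and the top-left of the second — consistent with a whole-image 180° rotation. A purple diamond appears in the second image that is absent from the first.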